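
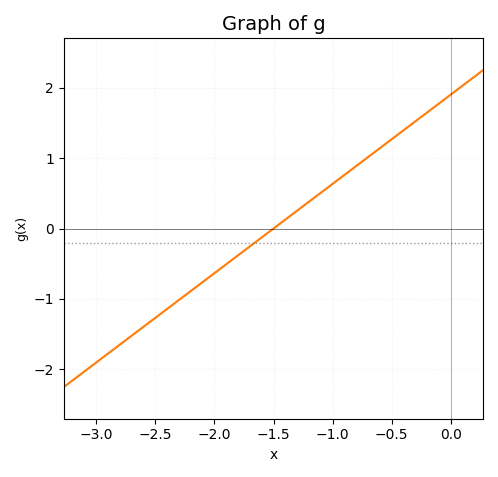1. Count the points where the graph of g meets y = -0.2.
1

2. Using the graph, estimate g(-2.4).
-1.1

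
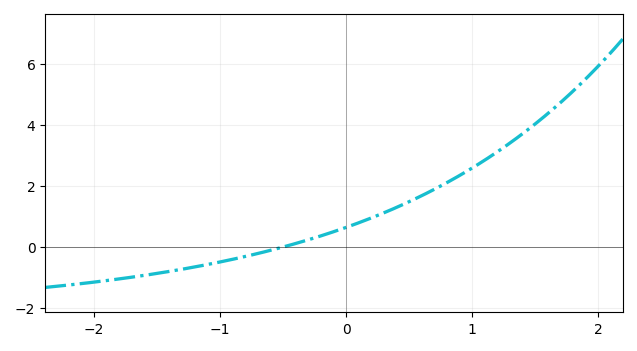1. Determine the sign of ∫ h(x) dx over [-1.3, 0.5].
positive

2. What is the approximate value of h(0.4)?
1.29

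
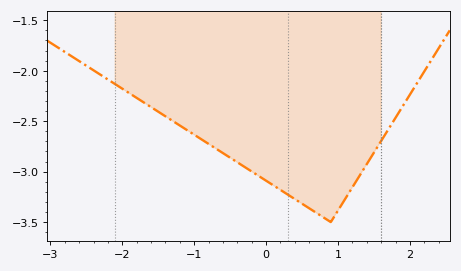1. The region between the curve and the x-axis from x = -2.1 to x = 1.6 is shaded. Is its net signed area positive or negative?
negative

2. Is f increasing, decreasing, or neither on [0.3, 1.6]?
neither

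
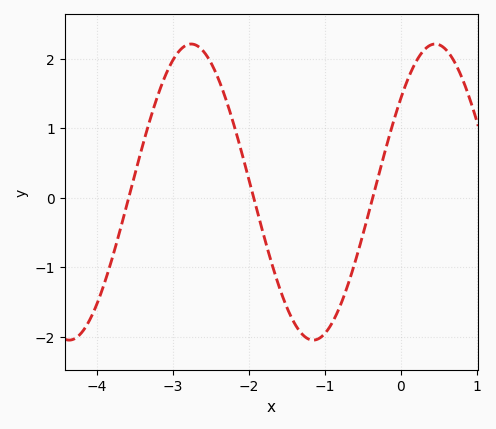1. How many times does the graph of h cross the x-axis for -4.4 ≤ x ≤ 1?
3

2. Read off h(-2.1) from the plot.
0.7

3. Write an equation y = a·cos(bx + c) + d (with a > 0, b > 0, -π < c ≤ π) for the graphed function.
y = 2.13cos(2x - 0.88) + 0.08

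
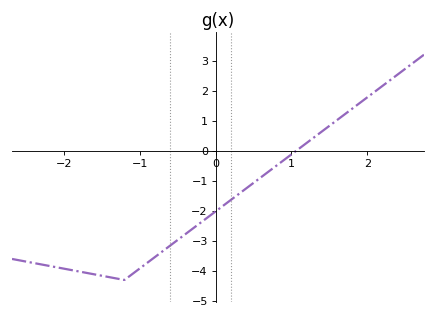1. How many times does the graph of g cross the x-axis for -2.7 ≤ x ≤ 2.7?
1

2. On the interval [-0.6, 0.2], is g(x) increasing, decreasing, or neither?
increasing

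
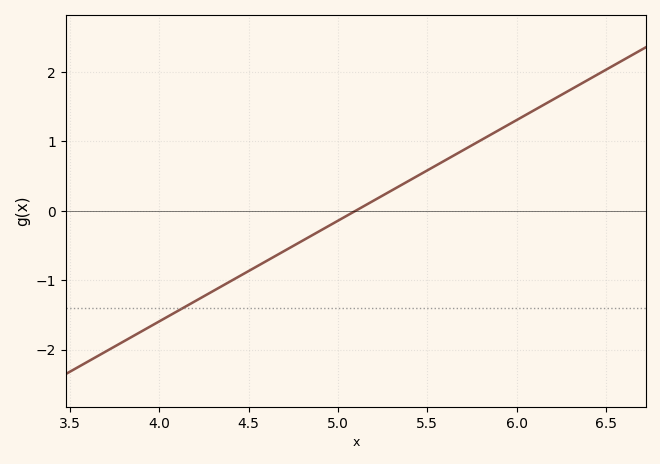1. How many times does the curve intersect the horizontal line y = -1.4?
1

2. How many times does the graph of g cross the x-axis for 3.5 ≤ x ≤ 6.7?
1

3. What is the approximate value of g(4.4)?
-1.01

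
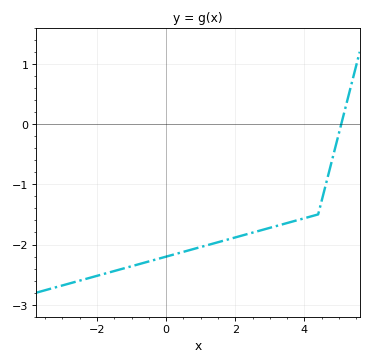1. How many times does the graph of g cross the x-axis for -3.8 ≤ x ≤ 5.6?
1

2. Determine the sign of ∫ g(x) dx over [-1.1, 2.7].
negative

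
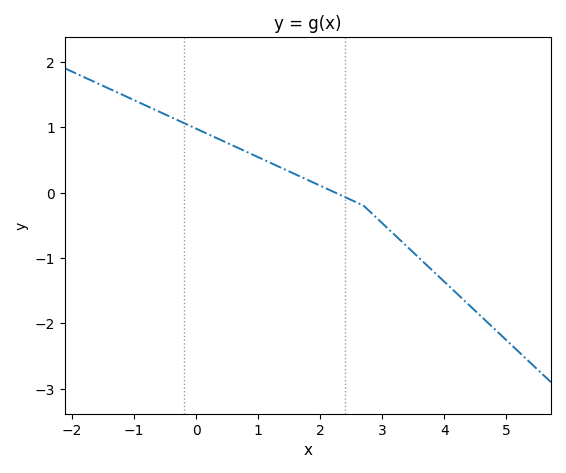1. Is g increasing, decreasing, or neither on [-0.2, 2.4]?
decreasing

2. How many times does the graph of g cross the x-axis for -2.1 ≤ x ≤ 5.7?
1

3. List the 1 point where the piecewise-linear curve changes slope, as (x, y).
(2.7, -0.2)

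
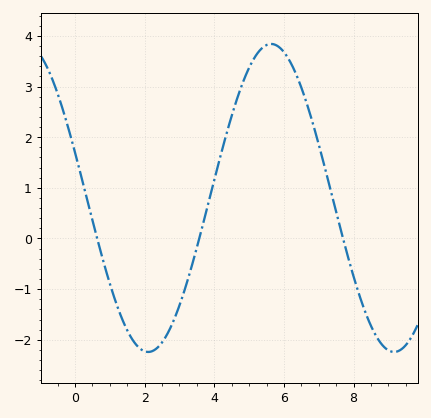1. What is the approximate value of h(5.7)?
3.83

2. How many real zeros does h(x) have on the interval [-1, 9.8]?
3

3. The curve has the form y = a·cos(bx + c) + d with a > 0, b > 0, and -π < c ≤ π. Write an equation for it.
y = 3.04cos(0.89x + 1.27) + 0.8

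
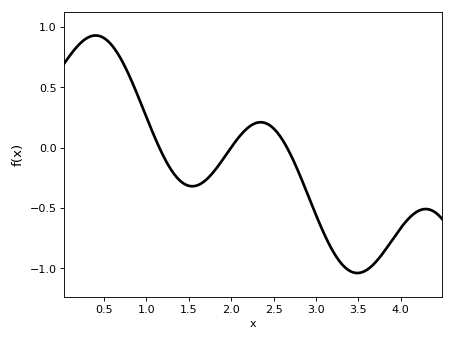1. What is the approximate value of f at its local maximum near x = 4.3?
-0.5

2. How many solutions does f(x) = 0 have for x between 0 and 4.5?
3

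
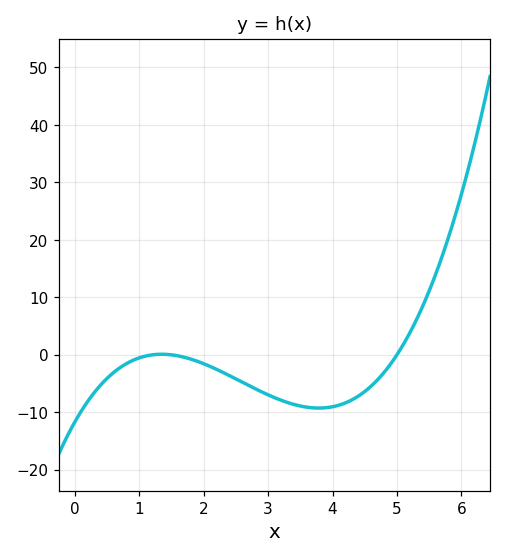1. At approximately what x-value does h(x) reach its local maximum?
1.35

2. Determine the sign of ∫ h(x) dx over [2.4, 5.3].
negative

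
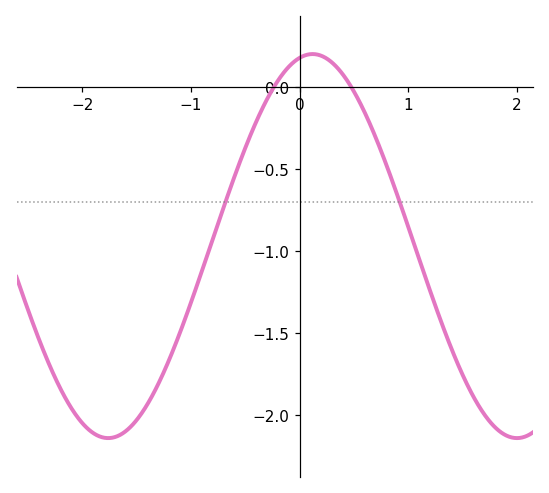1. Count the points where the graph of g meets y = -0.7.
2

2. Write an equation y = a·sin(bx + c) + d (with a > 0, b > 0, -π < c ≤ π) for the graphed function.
y = 1.17sin(1.7x + 1.4) - 0.97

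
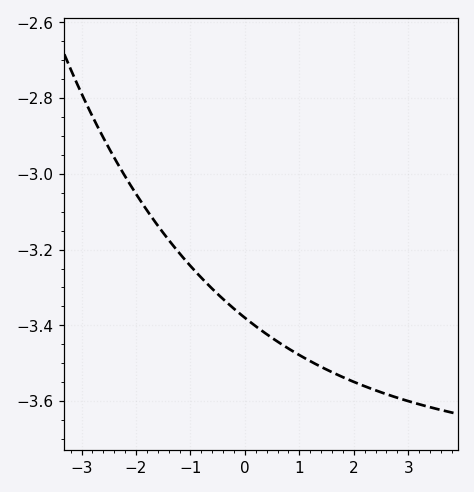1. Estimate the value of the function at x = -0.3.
-3.34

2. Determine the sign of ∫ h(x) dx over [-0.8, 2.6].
negative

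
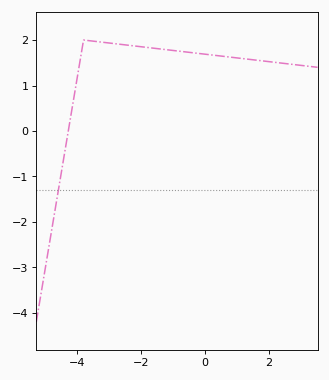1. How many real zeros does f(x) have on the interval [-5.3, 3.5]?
1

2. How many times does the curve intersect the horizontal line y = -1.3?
1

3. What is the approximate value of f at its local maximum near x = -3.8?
2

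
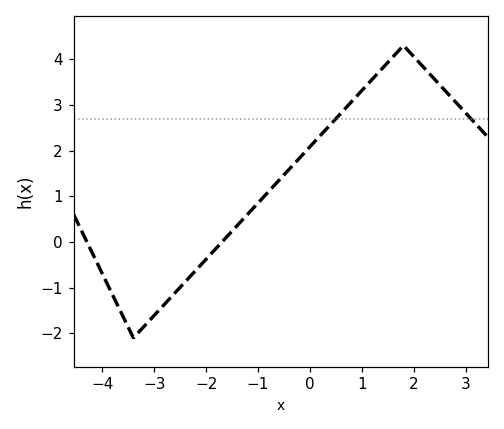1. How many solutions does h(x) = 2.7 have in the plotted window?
2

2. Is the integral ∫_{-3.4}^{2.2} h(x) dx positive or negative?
positive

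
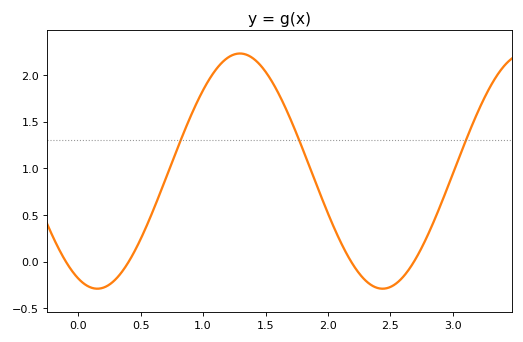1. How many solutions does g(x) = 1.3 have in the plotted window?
3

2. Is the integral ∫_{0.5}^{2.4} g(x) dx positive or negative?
positive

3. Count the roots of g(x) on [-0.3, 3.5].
4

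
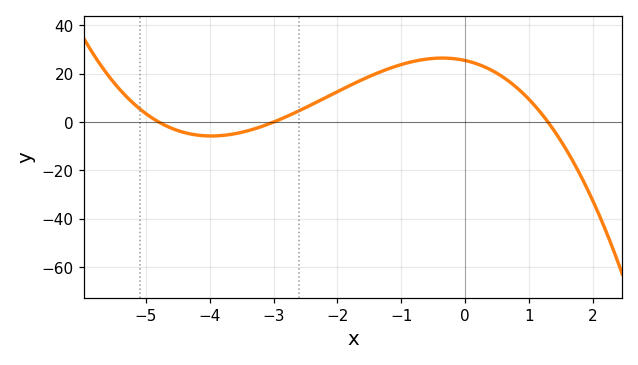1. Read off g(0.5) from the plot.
20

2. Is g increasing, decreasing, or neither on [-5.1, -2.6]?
neither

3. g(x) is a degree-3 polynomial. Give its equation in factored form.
y = -1.36(x + 4.8)(x + 3)(x - 1.3)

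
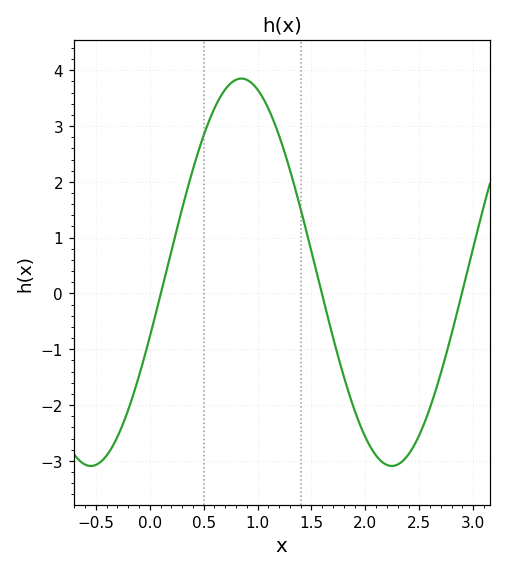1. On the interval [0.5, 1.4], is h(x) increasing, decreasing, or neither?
neither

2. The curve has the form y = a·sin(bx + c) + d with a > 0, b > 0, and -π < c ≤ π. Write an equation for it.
y = 3.47sin(2.25x - 0.34) + 0.38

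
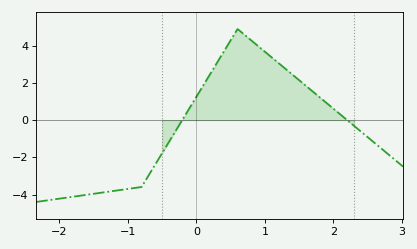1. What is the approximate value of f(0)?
1.2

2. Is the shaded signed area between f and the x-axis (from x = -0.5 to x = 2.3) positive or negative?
positive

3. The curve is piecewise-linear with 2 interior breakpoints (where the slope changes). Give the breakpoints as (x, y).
(-0.8, -3.6); (0.6, 4.9)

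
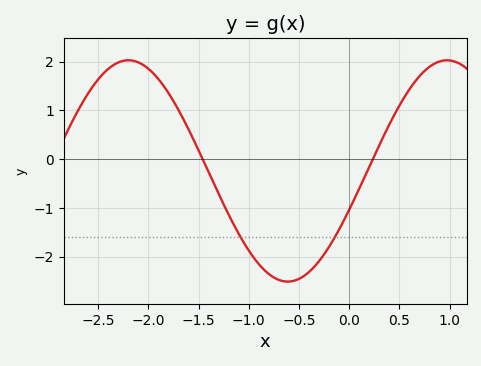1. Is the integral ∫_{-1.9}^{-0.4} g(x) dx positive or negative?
negative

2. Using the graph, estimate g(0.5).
1.1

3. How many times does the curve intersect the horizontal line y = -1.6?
2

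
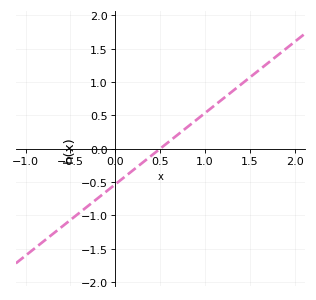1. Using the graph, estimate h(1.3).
0.856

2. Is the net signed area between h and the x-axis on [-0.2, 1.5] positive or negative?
positive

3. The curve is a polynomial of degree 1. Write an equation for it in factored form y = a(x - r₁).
y = 1.07(x - 0.5)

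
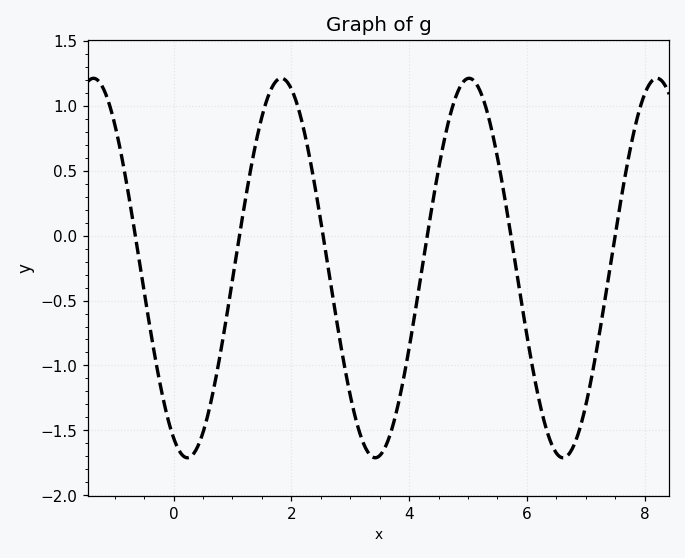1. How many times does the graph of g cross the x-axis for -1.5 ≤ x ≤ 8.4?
6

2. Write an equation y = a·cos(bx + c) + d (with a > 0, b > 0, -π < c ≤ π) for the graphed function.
y = 1.46cos(2x + 2.7) - 0.25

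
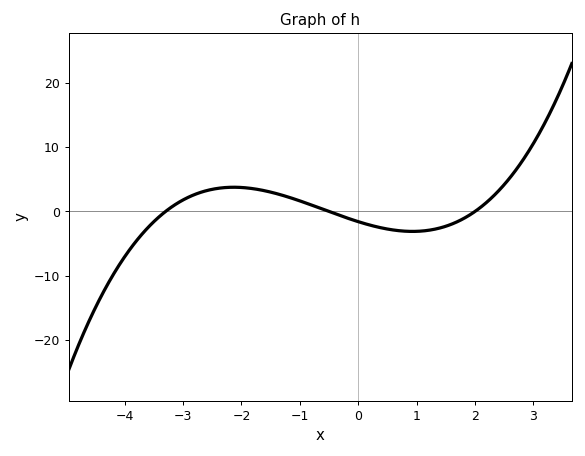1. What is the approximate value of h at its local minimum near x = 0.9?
-3.11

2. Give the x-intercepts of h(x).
-3.3, -0.5, 2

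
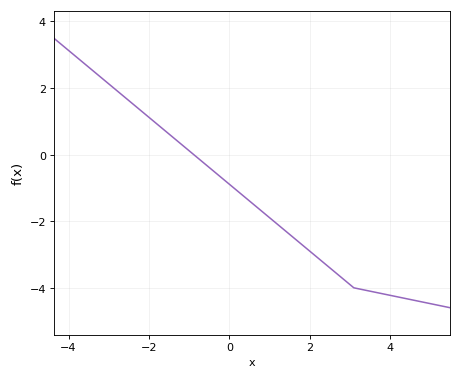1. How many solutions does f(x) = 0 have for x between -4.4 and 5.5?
1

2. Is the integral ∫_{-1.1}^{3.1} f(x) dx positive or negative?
negative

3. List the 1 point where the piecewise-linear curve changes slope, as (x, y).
(3.1, -4)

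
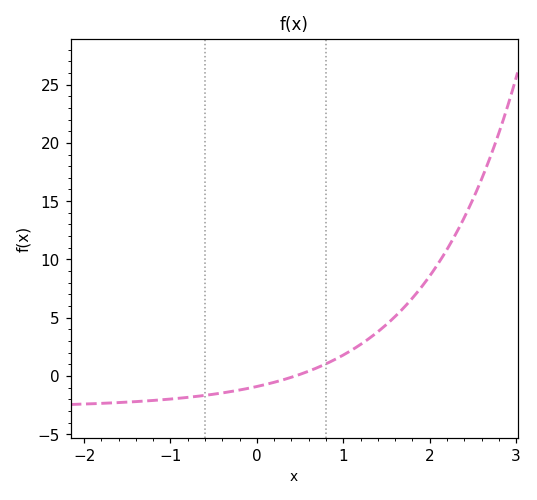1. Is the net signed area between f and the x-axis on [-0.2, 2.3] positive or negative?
positive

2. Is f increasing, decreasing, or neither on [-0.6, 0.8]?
increasing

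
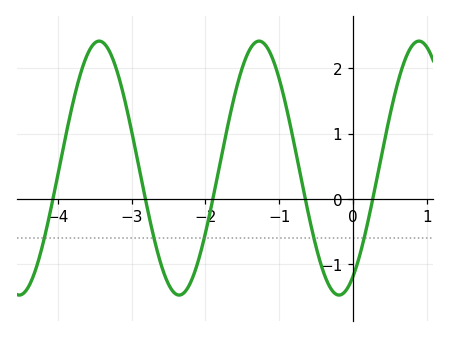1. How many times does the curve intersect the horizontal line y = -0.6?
5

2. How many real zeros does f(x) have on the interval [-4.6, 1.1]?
5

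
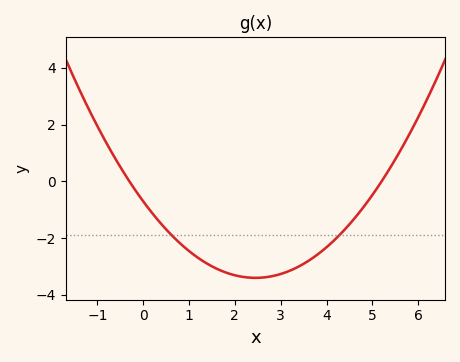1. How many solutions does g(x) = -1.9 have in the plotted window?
2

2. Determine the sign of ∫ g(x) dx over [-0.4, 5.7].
negative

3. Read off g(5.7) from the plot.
1.4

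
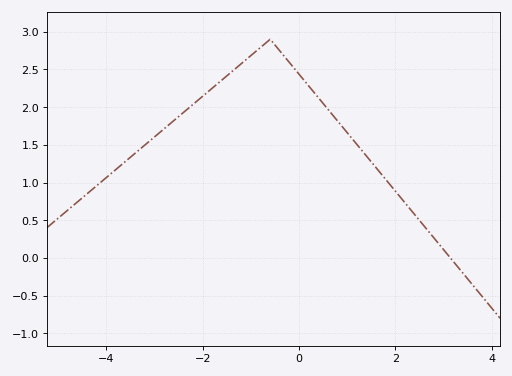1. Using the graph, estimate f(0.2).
2.28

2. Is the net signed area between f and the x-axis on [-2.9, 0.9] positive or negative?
positive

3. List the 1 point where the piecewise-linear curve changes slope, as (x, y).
(-0.6, 2.9)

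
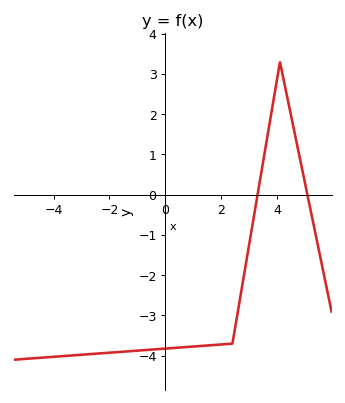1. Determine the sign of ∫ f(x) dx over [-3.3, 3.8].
negative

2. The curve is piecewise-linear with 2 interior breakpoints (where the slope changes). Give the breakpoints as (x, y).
(2.4, -3.7); (4.1, 3.3)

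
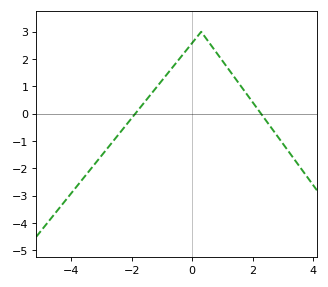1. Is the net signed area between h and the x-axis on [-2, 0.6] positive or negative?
positive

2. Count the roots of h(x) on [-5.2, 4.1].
2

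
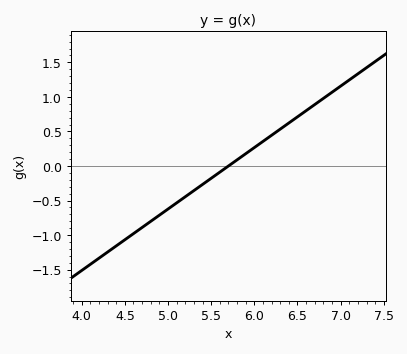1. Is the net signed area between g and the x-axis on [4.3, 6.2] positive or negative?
negative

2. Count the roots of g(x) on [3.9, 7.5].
1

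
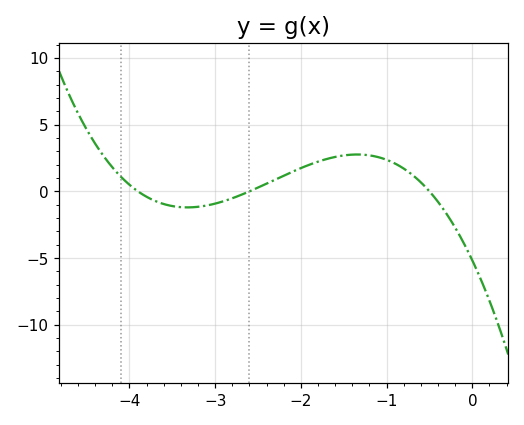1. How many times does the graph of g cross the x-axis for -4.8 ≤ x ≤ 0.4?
3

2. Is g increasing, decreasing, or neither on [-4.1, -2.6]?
neither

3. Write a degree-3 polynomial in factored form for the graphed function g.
y = -1.02(x + 3.9)(x + 2.6)(x + 0.5)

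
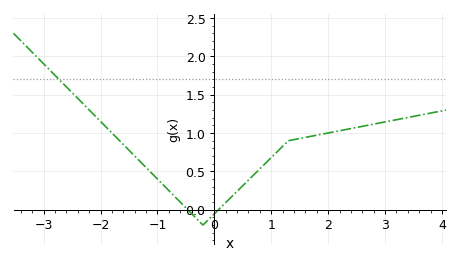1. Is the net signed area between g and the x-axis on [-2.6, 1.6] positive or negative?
positive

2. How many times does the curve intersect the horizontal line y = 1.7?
1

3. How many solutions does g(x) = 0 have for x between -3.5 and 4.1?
2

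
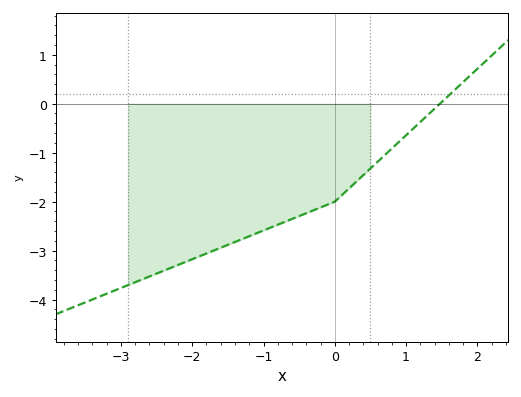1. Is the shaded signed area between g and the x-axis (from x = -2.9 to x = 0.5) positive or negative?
negative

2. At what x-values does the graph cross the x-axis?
1.5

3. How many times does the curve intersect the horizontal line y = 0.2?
1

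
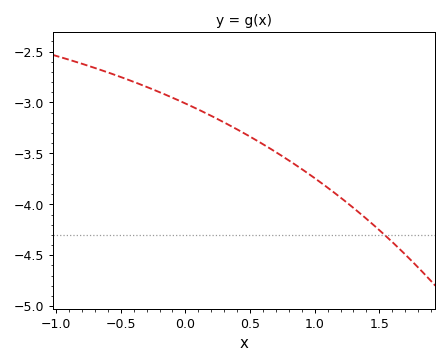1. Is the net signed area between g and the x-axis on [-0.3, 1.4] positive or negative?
negative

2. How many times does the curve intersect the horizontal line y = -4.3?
1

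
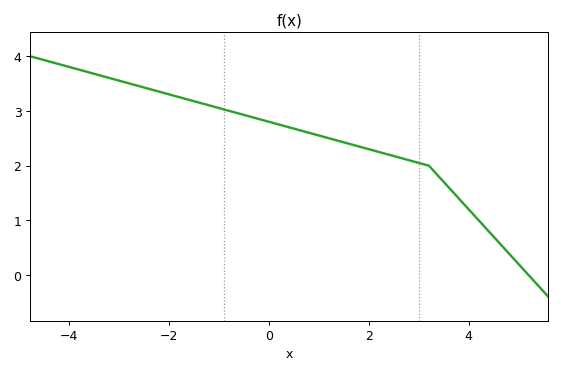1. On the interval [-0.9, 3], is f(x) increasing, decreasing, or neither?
decreasing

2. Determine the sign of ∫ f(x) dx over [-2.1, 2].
positive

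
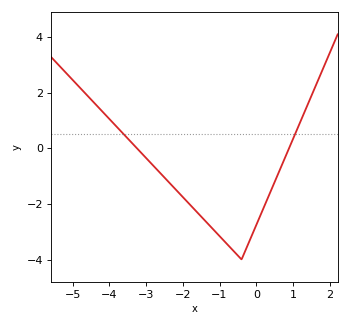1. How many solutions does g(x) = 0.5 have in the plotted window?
2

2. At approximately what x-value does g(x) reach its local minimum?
-0.4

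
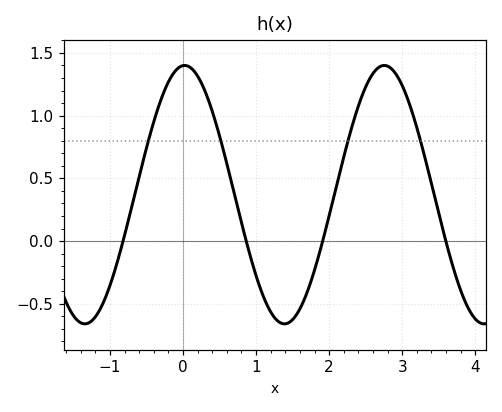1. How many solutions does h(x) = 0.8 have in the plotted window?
4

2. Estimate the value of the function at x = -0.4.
0.952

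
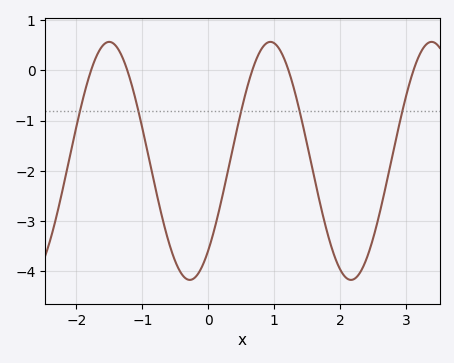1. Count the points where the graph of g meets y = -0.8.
5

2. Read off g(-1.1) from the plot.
-0.592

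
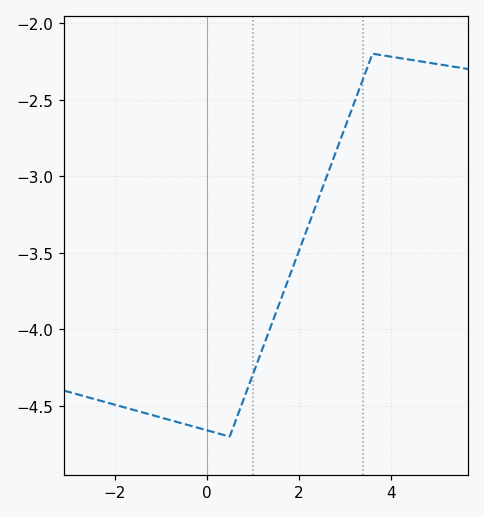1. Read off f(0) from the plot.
-4.65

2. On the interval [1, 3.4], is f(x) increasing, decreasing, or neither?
increasing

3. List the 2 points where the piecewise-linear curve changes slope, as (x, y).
(0.5, -4.7); (3.6, -2.2)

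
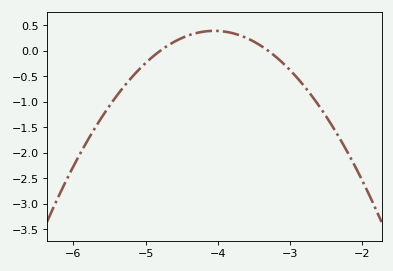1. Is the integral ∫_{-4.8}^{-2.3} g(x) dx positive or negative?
negative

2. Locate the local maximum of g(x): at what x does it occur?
-4.05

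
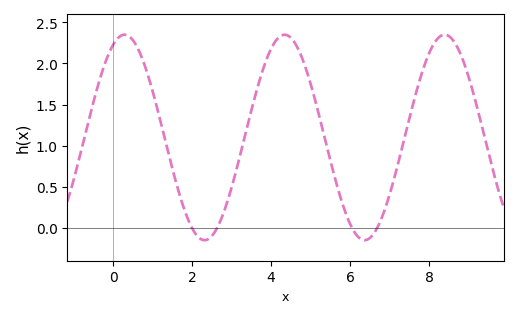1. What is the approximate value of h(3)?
0.487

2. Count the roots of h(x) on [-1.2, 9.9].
4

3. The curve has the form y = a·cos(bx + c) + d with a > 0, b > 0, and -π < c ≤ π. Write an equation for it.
y = 1.25cos(1.55x - 0.45) + 1.1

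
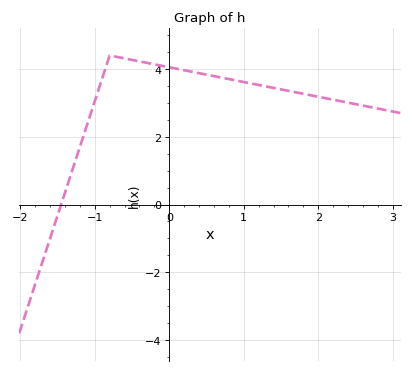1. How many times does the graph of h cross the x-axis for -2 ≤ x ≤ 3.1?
1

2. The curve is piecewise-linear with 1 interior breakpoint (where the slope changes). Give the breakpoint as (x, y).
(-0.8, 4.4)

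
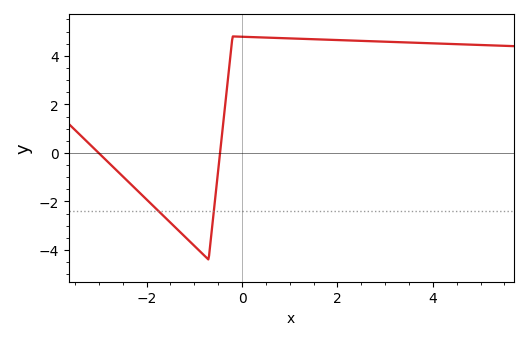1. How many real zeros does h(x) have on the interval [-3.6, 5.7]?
2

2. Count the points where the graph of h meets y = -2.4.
2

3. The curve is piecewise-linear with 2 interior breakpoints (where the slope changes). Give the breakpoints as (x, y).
(-0.7, -4.4); (-0.2, 4.8)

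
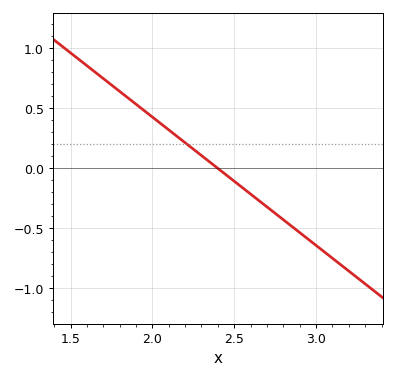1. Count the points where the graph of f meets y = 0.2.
1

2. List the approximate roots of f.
2.4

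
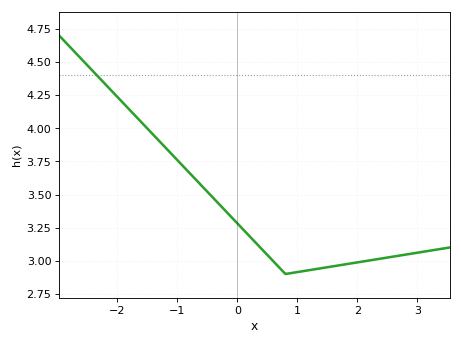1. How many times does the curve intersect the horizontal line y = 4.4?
1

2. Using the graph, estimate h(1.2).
2.95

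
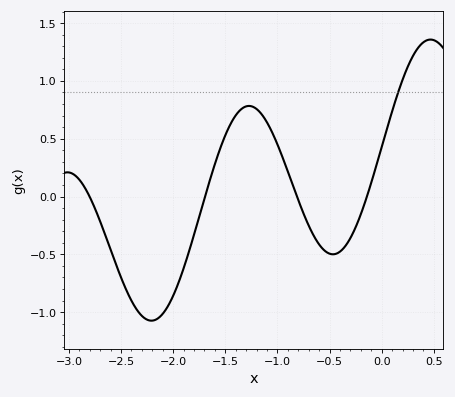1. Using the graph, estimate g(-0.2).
-0.152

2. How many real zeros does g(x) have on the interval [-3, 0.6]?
4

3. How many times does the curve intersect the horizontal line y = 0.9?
1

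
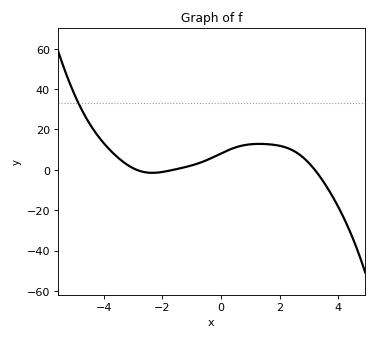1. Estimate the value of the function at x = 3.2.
0.046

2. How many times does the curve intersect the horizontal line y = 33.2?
1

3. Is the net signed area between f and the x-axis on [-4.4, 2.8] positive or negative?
positive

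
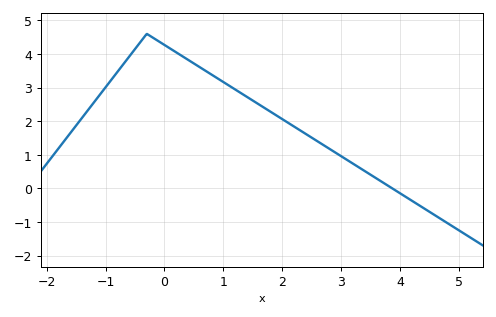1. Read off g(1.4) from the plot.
2.72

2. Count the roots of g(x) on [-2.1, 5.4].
1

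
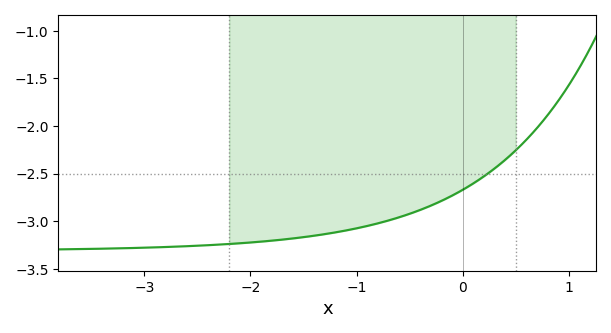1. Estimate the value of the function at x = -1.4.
-3.15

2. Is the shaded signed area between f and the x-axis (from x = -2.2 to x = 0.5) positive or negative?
negative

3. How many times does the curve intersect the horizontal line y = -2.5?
1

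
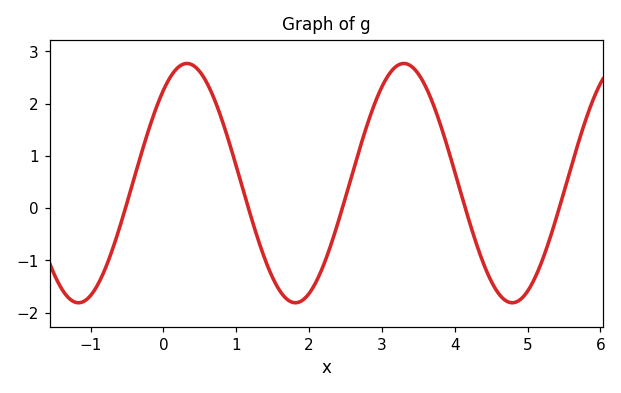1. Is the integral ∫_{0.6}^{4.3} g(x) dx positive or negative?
positive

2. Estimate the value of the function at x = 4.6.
-1.6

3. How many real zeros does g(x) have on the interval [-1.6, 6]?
5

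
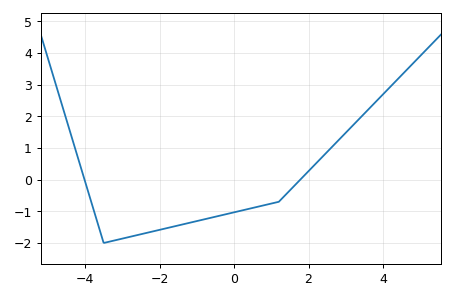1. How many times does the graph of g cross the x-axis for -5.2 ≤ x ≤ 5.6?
2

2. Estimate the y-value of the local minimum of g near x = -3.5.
-2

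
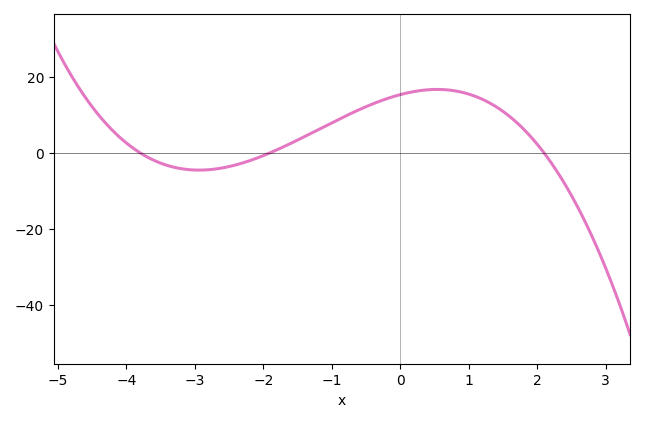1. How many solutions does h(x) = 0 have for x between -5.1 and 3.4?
3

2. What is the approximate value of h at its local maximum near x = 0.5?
16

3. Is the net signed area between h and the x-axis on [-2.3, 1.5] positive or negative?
positive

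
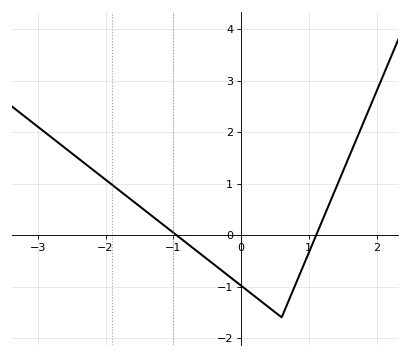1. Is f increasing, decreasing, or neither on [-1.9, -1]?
decreasing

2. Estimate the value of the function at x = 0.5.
-1.5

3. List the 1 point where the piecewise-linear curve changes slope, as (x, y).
(0.6, -1.6)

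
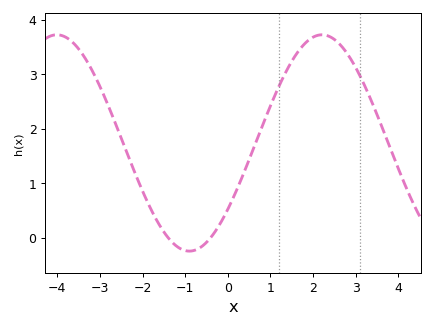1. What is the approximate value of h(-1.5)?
0.102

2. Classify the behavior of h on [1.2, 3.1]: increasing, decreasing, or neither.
neither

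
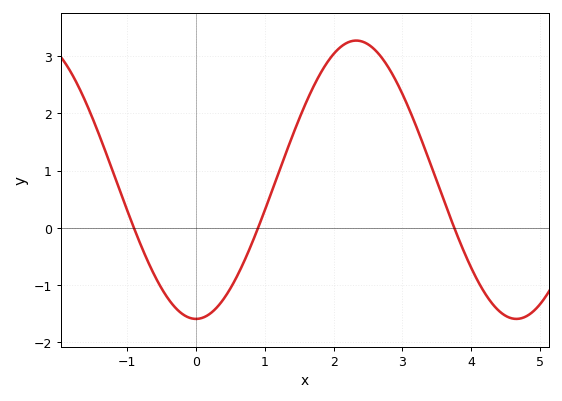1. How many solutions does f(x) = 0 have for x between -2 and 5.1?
3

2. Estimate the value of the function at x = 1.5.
1.9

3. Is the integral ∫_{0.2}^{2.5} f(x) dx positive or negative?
positive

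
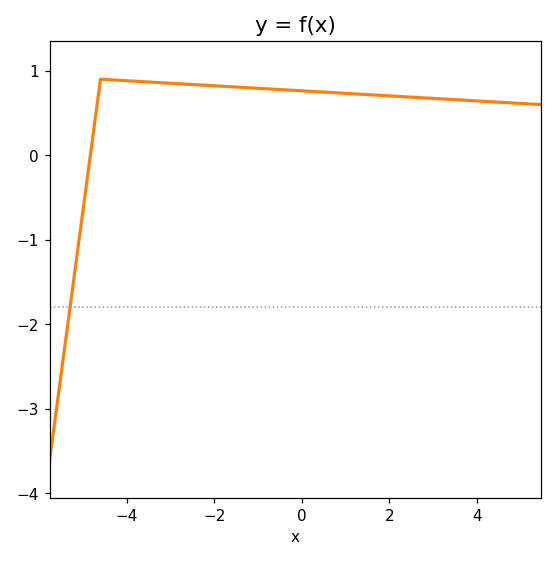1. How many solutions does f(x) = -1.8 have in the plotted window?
1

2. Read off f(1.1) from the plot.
0.73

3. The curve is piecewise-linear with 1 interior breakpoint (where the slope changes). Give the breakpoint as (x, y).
(-4.6, 0.9)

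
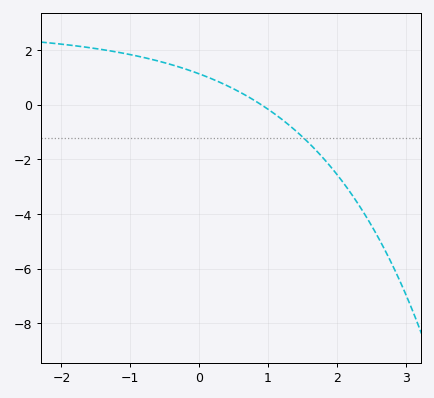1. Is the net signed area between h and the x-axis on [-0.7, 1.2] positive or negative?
positive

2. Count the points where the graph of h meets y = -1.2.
1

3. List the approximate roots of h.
0.9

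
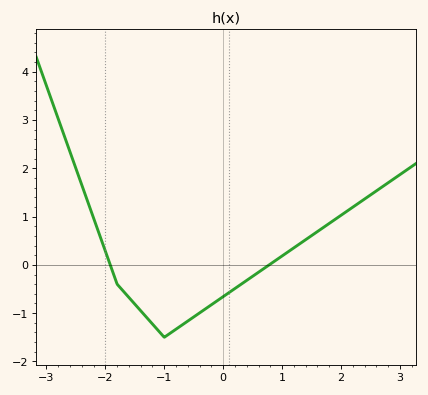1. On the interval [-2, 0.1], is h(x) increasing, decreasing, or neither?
neither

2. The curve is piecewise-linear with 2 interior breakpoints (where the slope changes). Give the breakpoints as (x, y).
(-1.8, -0.4); (-1, -1.5)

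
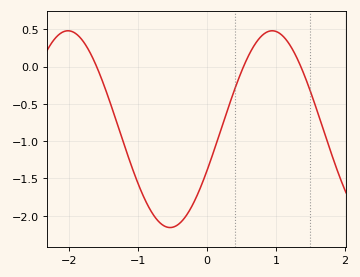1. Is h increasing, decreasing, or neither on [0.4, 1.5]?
neither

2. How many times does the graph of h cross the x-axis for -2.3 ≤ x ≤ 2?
3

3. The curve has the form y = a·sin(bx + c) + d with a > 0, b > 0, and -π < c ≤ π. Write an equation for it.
y = 1.32sin(2.12x - 0.432) - 0.84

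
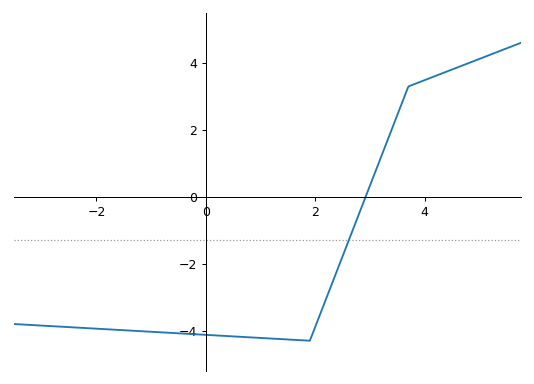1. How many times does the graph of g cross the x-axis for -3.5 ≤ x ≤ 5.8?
1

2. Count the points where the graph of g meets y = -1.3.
1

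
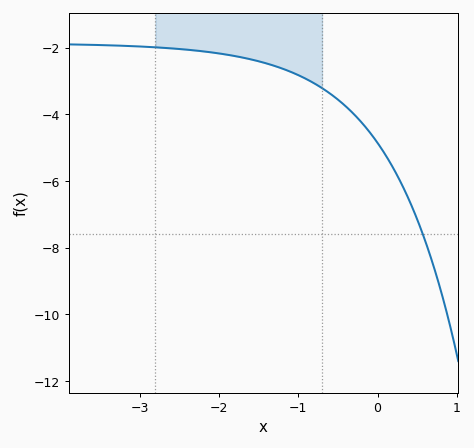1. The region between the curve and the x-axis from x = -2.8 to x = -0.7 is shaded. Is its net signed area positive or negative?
negative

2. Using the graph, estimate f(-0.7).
-3.22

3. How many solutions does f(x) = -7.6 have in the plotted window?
1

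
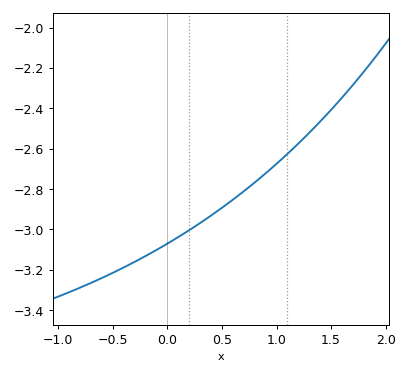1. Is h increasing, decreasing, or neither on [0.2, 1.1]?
increasing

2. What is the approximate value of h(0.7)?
-2.82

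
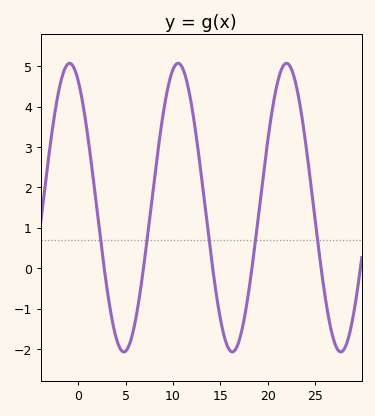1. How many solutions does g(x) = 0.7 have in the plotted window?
5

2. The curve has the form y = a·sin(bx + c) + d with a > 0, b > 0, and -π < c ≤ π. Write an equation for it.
y = 3.57sin(0.55x + 2.1) + 1.5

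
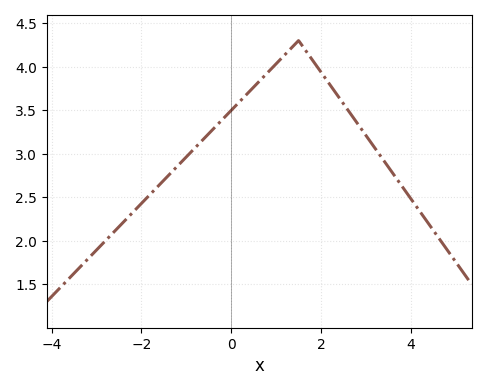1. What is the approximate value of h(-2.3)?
2.25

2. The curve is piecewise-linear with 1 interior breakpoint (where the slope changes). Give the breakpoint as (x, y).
(1.5, 4.3)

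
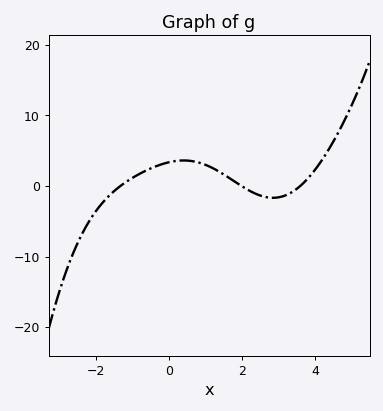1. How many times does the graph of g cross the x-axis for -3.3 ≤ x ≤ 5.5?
3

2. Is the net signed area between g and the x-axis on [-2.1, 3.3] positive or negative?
positive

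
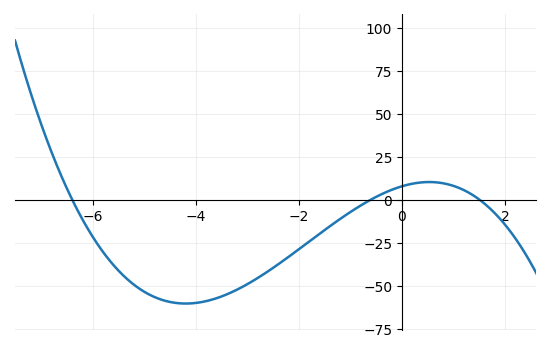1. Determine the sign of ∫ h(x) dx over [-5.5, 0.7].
negative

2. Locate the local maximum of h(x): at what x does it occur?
0.6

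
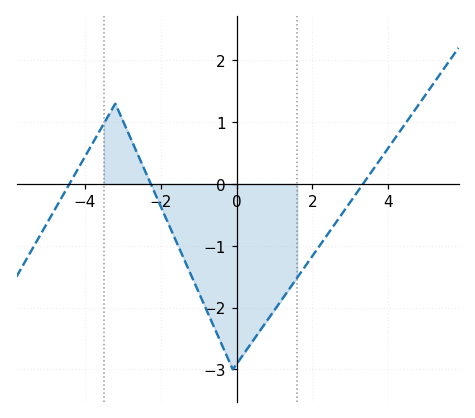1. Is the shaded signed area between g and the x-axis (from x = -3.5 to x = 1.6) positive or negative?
negative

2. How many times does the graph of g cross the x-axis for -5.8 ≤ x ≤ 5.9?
3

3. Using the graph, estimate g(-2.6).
0.468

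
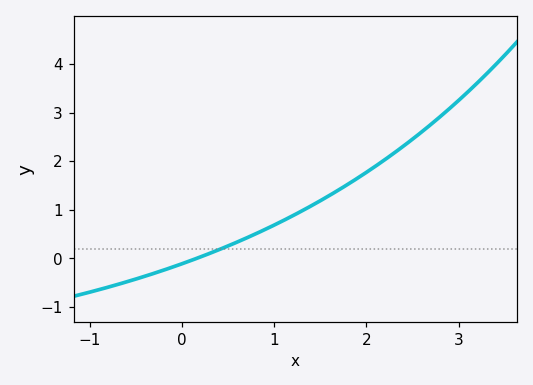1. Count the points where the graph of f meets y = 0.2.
1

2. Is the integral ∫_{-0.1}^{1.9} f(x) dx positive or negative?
positive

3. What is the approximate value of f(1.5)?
1.2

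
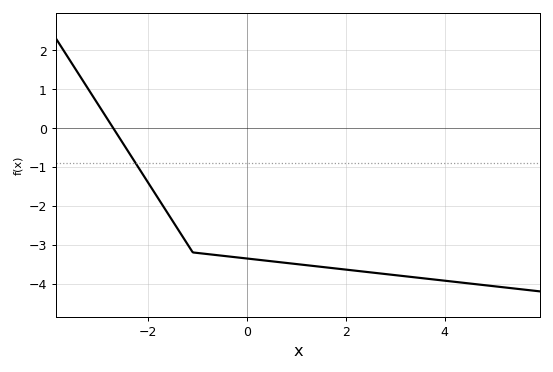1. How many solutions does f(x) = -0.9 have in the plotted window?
1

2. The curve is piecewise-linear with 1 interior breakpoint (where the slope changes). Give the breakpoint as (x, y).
(-1.1, -3.2)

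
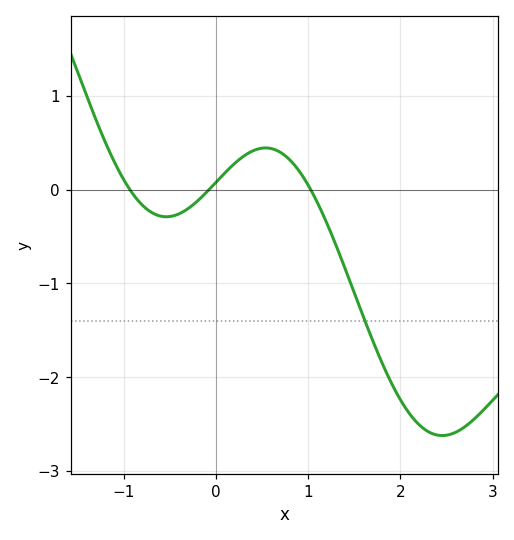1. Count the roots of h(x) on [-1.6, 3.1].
3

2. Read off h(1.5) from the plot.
-1.1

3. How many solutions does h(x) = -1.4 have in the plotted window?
1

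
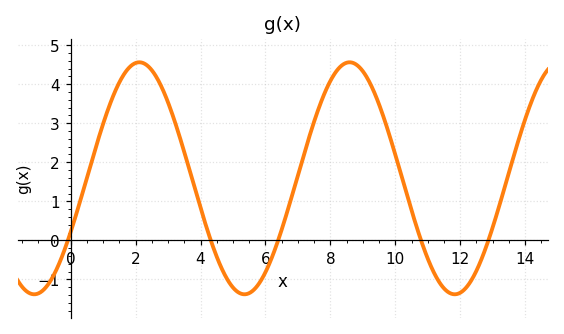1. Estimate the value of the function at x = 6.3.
-0.2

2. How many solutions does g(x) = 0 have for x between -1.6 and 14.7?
5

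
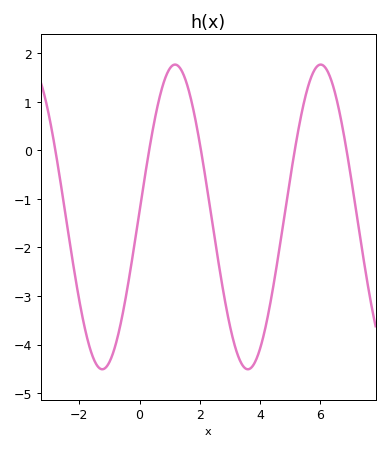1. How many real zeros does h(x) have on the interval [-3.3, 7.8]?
5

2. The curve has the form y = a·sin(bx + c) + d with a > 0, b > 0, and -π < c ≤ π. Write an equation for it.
y = 3.14sin(1.3x + 0.04) - 1.37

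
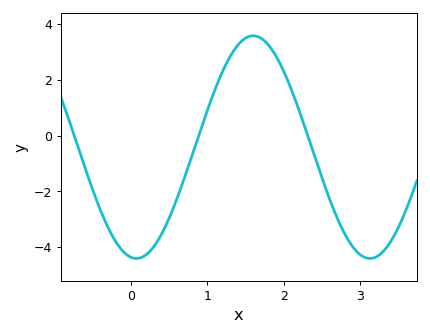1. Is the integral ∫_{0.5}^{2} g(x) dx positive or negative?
positive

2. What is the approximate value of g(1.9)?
2.83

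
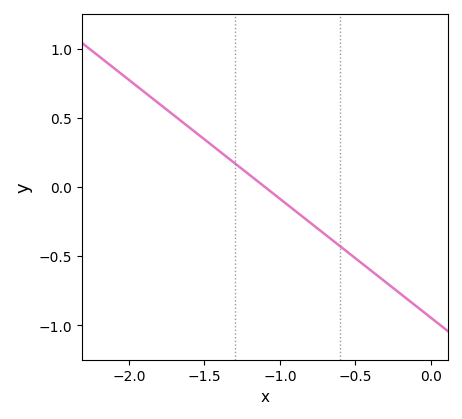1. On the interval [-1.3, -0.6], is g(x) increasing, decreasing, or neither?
decreasing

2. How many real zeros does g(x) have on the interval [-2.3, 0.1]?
1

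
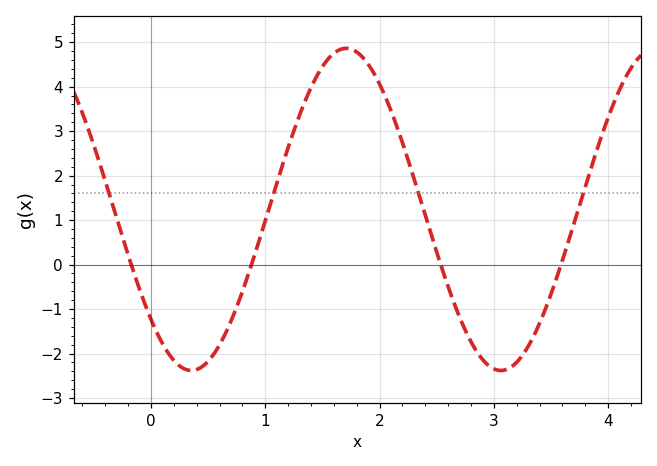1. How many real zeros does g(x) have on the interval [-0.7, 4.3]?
4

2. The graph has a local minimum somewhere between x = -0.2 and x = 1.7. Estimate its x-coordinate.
0.352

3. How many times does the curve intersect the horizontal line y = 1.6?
4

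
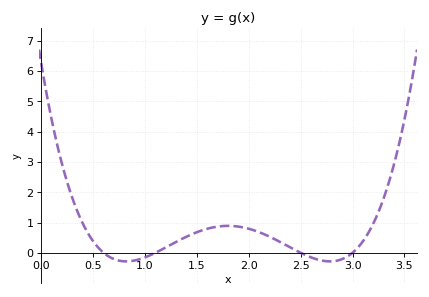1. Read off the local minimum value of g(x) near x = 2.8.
-0.284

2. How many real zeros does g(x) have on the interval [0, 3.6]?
4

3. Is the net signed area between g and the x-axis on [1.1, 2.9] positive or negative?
positive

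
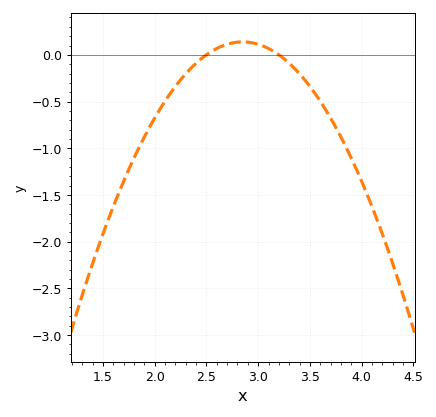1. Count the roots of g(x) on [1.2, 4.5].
2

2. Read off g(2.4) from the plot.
-0.1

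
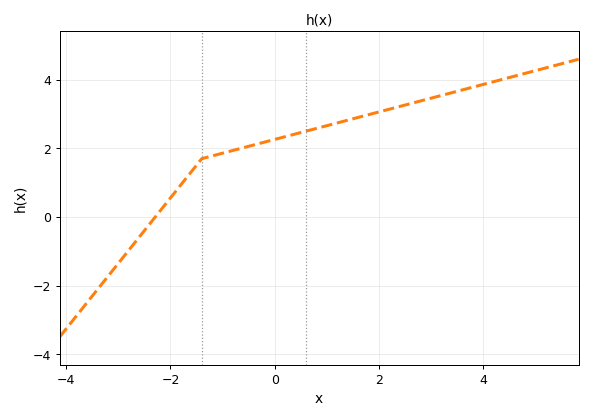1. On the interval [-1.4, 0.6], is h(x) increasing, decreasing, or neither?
increasing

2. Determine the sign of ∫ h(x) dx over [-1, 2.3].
positive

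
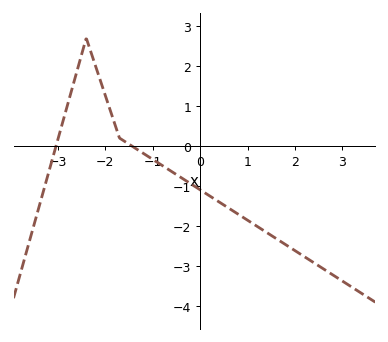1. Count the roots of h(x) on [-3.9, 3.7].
2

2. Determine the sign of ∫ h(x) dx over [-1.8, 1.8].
negative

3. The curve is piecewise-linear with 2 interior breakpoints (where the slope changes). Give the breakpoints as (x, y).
(-2.4, 2.7); (-1.7, 0.2)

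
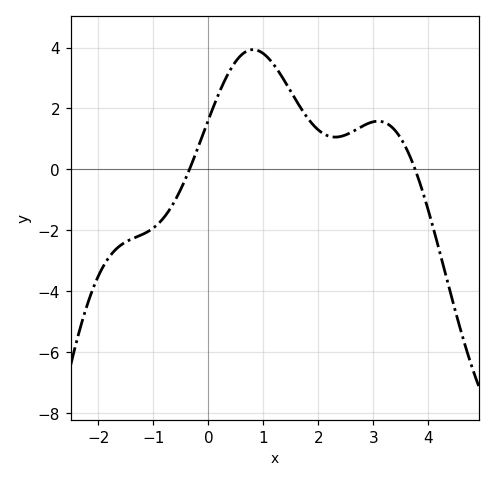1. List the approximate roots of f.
-0.343, 3.76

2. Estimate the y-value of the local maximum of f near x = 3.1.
1.58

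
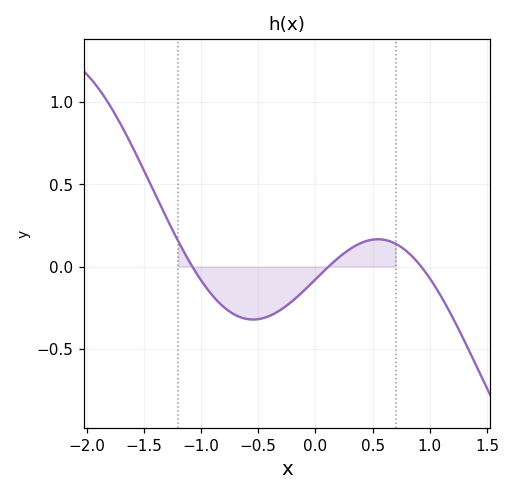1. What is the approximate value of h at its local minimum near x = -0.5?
-0.3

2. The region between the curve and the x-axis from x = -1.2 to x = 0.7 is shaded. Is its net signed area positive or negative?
negative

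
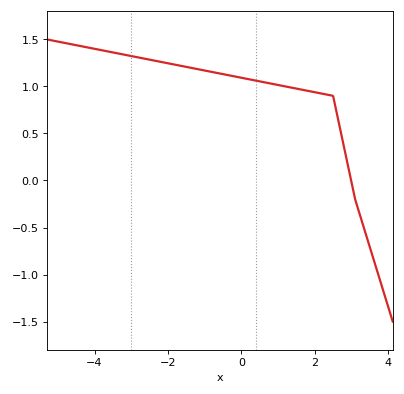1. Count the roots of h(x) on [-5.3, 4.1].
1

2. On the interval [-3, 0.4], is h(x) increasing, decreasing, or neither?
decreasing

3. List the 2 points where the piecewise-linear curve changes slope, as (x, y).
(2.5, 0.9); (3.1, -0.2)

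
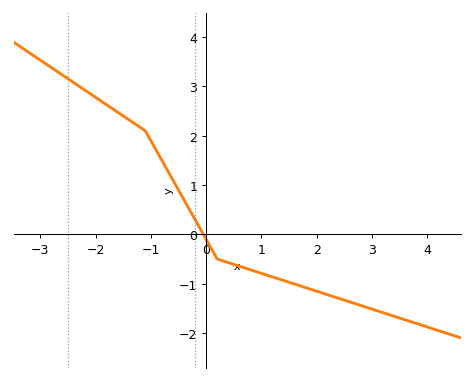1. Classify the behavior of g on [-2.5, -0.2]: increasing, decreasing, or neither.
decreasing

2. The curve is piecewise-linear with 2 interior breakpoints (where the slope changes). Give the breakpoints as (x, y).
(-1.1, 2.1); (0.2, -0.5)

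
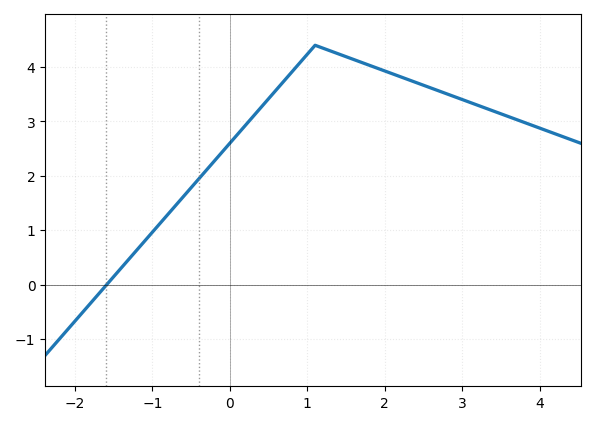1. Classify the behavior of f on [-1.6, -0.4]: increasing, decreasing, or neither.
increasing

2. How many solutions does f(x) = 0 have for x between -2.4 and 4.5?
1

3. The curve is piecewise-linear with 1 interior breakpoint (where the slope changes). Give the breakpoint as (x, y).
(1.1, 4.4)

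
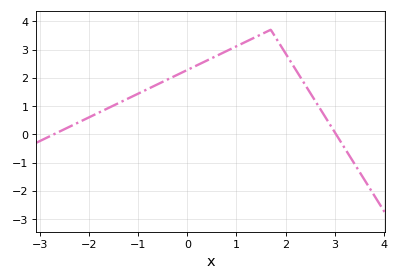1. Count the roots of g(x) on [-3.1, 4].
2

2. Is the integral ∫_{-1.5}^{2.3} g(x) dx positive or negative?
positive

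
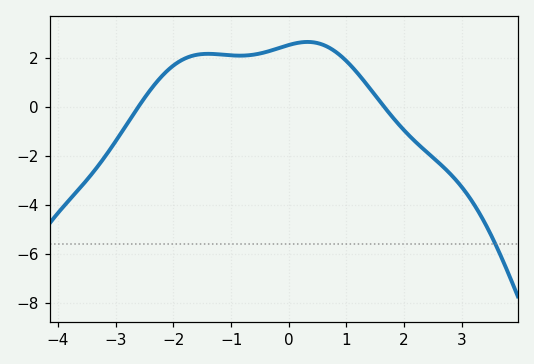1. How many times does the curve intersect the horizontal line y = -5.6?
1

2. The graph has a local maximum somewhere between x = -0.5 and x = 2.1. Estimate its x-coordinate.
0.326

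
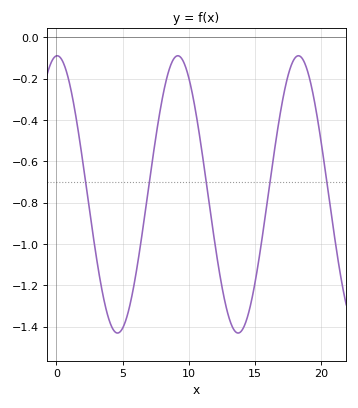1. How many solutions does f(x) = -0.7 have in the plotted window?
5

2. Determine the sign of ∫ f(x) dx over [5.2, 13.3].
negative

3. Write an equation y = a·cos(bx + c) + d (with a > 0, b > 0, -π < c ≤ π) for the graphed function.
y = 0.67cos(0.69x - 0.04) - 0.76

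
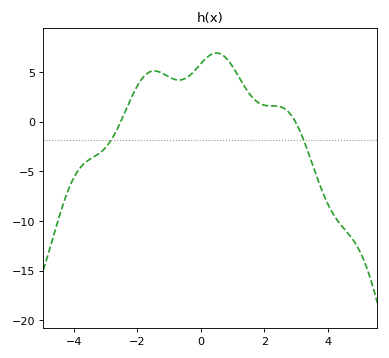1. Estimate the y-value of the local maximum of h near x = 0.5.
7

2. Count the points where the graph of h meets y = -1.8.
2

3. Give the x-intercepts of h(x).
-2.6, 3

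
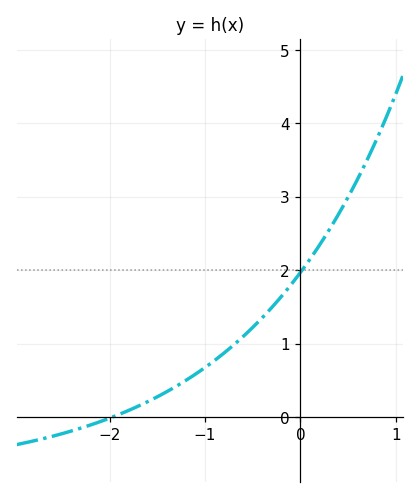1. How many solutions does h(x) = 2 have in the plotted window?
1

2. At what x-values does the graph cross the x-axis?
-1.97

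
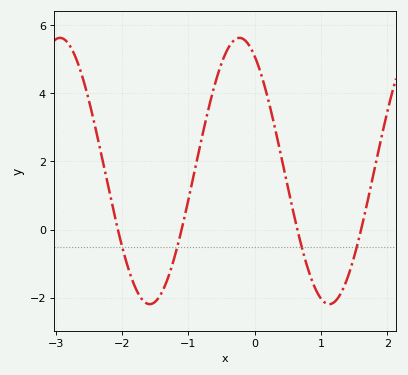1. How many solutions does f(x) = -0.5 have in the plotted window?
4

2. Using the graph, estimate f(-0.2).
5.62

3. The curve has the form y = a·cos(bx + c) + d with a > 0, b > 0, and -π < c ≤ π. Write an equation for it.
y = 3.91cos(2.32x + 0.53) + 1.72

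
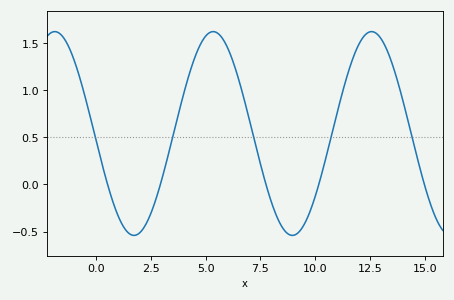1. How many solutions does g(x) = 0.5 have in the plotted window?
5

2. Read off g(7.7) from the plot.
0.05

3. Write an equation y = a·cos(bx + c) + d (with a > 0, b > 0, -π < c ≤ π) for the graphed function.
y = 1.08cos(0.87x + 1.6) + 0.54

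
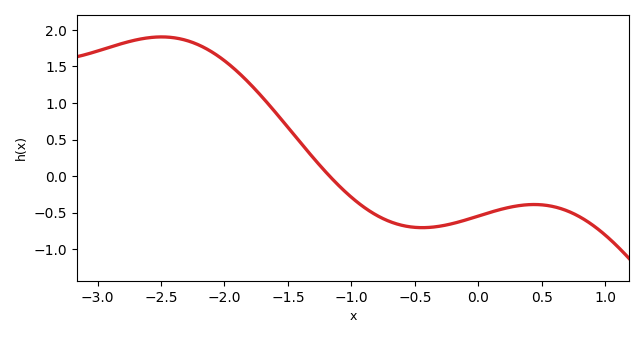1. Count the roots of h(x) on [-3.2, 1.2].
1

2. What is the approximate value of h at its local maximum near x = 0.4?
-0.4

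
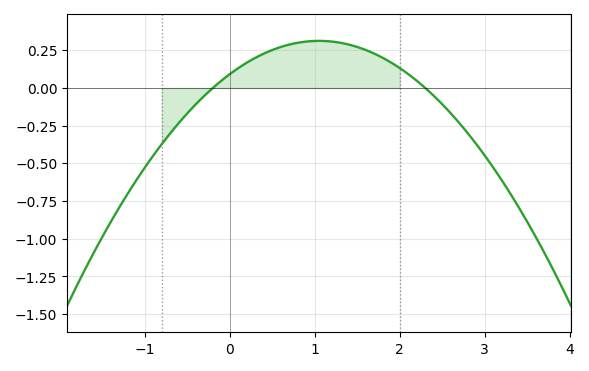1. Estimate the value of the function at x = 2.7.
-0.25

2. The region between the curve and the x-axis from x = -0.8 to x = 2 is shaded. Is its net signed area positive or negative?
positive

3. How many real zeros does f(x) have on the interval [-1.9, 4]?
2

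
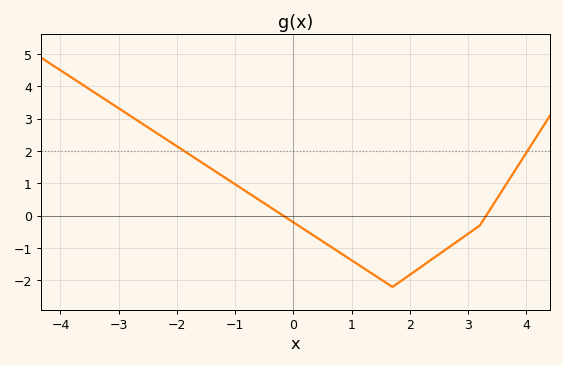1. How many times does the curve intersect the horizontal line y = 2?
2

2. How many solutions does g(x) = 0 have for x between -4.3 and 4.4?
2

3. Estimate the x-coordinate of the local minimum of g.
1.6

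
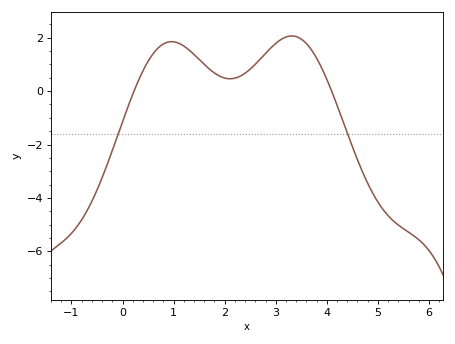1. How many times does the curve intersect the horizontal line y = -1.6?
2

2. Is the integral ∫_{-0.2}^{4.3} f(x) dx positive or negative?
positive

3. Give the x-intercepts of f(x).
0.2, 4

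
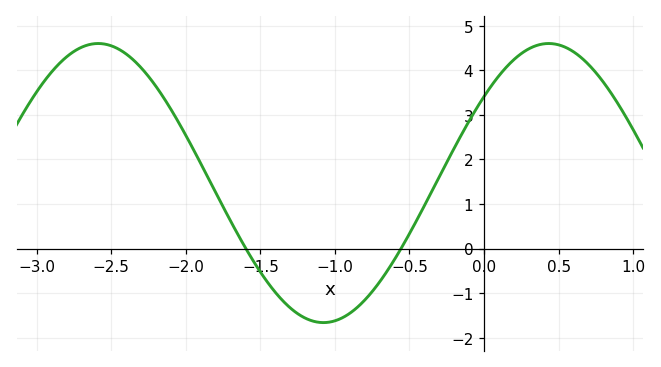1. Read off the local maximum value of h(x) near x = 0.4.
4.6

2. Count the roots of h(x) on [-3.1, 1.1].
2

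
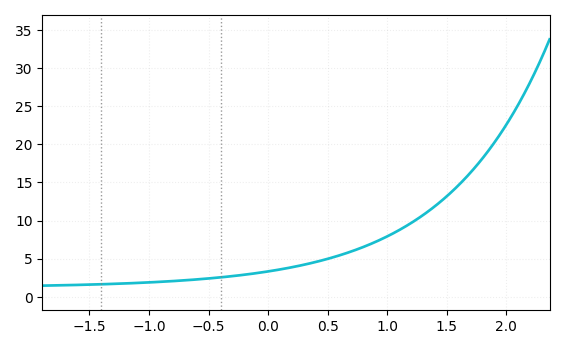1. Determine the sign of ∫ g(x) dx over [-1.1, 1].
positive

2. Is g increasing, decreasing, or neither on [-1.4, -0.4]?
increasing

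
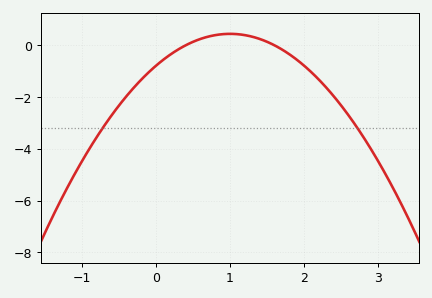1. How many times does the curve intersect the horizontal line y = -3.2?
2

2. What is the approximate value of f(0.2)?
-0.344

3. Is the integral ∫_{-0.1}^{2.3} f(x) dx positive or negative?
negative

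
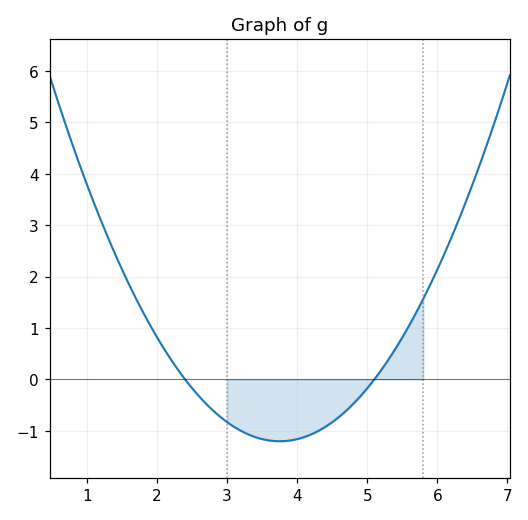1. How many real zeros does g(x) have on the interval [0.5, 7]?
2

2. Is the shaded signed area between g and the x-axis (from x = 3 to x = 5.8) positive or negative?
negative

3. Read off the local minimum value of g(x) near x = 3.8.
-1.2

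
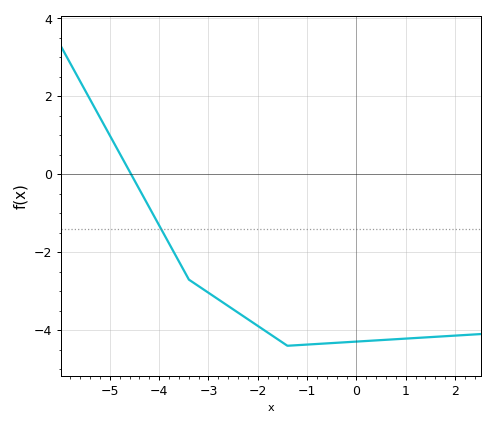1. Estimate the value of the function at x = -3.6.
-2.24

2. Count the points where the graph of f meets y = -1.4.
1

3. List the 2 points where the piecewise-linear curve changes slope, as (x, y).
(-3.4, -2.7); (-1.4, -4.4)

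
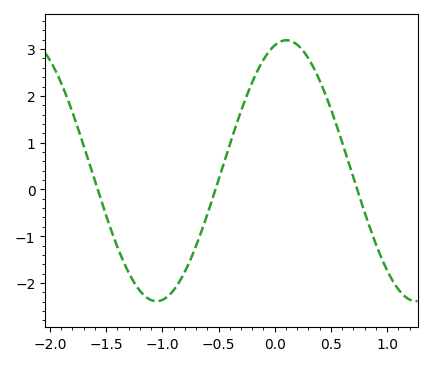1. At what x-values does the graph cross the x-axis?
-1.6, -0.55, 0.75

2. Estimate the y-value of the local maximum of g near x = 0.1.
3.2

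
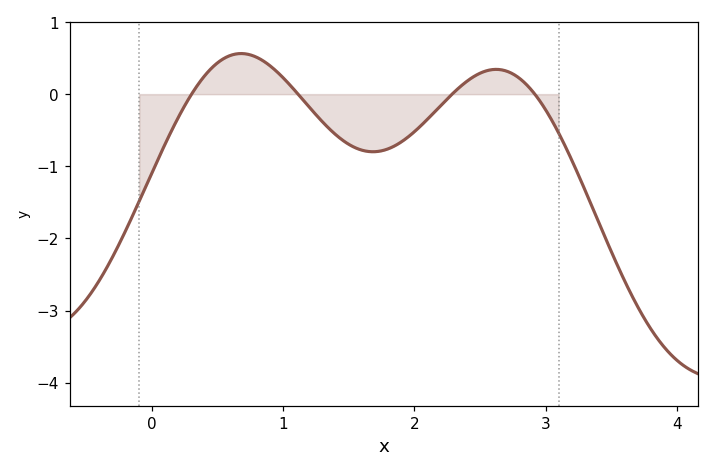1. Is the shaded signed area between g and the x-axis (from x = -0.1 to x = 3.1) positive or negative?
negative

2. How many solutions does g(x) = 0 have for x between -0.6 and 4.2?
4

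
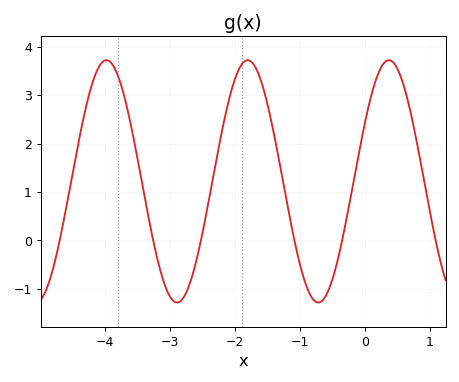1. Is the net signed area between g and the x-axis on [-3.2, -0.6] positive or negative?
positive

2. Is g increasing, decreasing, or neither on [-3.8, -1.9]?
neither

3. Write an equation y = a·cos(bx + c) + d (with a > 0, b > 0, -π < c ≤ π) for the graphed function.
y = 2.5cos(2.9x - 1.1) + 1.22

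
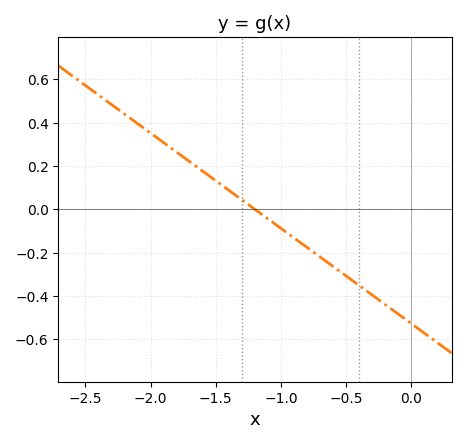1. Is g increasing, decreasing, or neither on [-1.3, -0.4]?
decreasing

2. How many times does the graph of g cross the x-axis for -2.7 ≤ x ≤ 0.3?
1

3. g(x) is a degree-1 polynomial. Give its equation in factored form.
y = -0.44(x + 1.2)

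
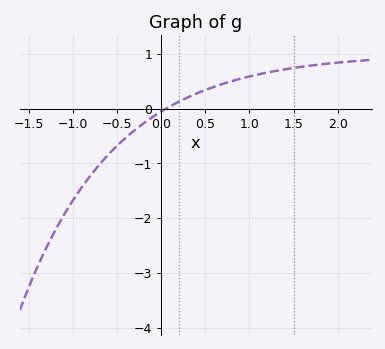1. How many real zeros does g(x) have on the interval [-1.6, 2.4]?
1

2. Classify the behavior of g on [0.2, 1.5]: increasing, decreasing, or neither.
increasing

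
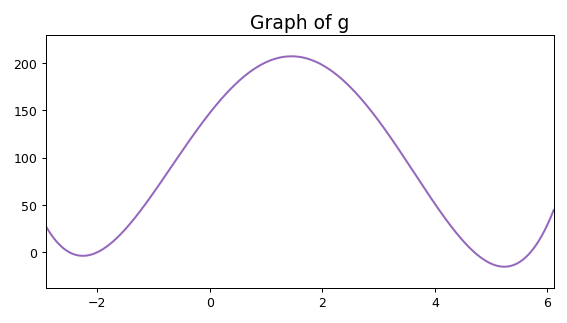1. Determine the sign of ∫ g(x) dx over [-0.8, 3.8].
positive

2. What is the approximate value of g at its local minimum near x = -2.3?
-5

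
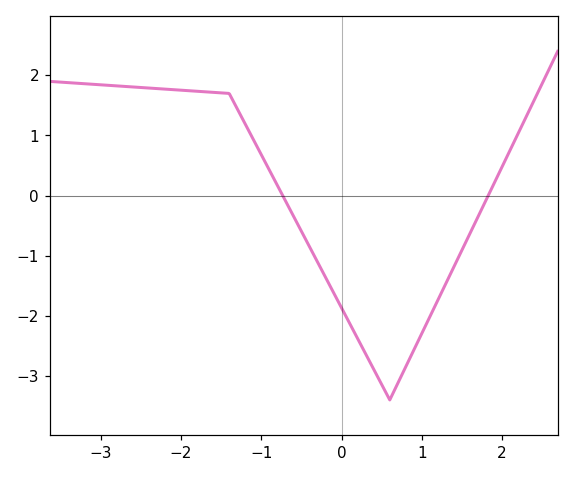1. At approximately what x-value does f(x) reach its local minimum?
0.6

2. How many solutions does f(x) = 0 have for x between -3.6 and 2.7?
2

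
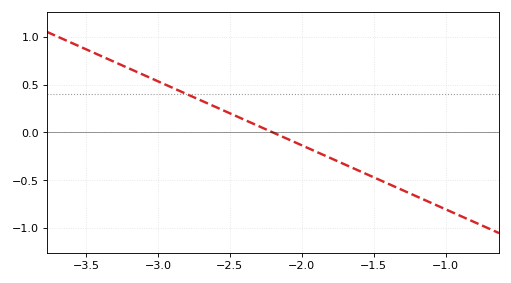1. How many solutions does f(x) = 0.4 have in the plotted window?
1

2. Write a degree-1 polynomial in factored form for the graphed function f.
y = -0.67(x + 2.2)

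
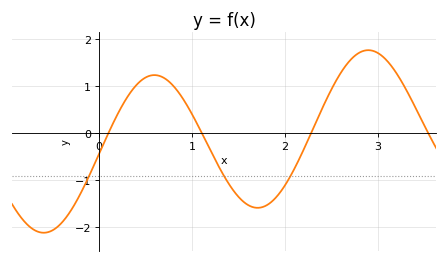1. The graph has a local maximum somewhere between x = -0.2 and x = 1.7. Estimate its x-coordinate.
0.6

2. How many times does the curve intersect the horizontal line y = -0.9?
3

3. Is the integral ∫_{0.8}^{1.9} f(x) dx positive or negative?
negative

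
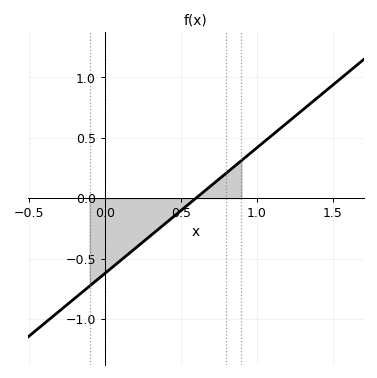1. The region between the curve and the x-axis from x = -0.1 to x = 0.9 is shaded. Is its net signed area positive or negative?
negative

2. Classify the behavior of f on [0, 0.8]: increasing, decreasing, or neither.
increasing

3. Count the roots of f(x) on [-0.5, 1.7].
1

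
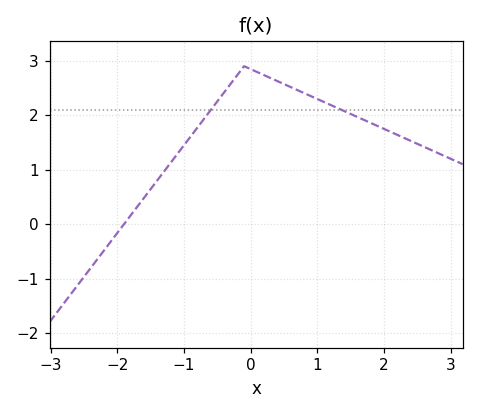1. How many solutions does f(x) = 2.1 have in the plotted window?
2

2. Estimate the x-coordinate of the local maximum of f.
-0.1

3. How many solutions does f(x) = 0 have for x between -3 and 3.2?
1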